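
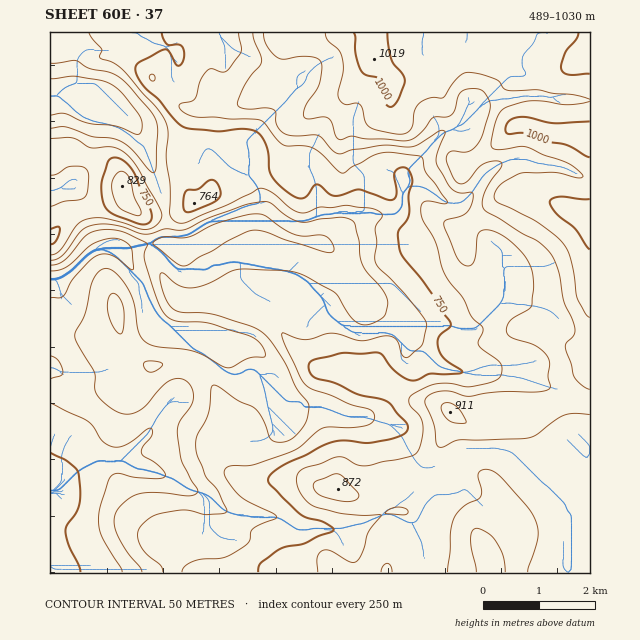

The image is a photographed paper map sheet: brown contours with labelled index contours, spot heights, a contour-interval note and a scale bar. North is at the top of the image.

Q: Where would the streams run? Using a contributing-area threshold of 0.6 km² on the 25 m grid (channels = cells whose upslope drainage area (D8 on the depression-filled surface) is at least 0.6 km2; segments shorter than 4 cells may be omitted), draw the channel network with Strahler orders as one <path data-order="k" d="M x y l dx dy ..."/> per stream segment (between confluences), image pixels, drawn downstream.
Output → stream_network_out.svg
<path data-order="1" d="M52 568l-2-2 0-2"/><path data-order="1" d="M422 547l0-4-13-26-4-4-4 0"/><path data-order="1" d="M216 534l-7-7 0-27-7-7"/><path data-order="1" d="M333 530l-8 0-1-2"/><path data-order="2" d="M324 528l-27 2-16-11-3 0-1-2-27 0-1-1-10 0-1-2-5 0-9-4-15-14-7-3"/><path data-order="2" d="M401 513l-16 0-19 10-3 0-1 1-6 0-1 2-5 0-1 1-4 0-2 1-19 0"/><path data-order="1" d="M56 493l-6 0 0-1"/><path data-order="2" d="M202 493l-14-4-17-11-7-2-8-4-10-1-1-2-7 0-9-4-3-3-5-1"/><path data-order="1" d="M453 485l-1 0-7-7-3-2-6 0"/><path data-order="2" d="M436 476l-5 3-7 7-9 14-14 13"/><path data-order="1" d="M519 466l12 12 5 1 2 2 2 0 5 4 1 0 20 19 1 8 2 1 0 6 1 1 0 23-1 1 0 28"/><path data-order="2" d="M121 461l-24 0-19 10-19 19-9 0 0 2"/><path data-order="1" d="M578 441l3 3 3 0 6 6"/><path data-order="1" d="M391 424l-10-1-1-2-3 0-6-2-4 0-1-2-17 0-2-1-4 0-4-3-3 0-4-3-3 0-5-3-39 0-1-1"/><path data-order="1" d="M284 421l1-1 0-8"/><path data-order="1" d="M287 416l0-3-2-1"/><path data-order="2" d="M285 412l-1-6"/><path data-order="2" d="M284 406l-3-4-1-7-2-2-1-10-1-1 0-4-2-2 0-4-8-14-10-10-3-1-4 0-2-2-25 0-11-5-17-2-1-1-6 0-1-2-8 0-1-1-8 0-10-4-12-23 0-2-1-2-4-15-14-29-7-2-3-3-9-4-4 0-1-2"/><path data-order="1" d="M170 402l-11 12-6 12-3 2-1 5-28 28"/><path data-order="1" d="M518 378l-3-2-8 0-2-1-32 0-2-1-5 0-2-2"/><path data-order="1" d="M60 372l-5-4-5 0 0-2"/><path data-order="2" d="M464 372l-4 0-1-1-7 0-2-2-4 0-1-1-6-2-25-25-2-8-3-5"/><path data-order="1" d="M511 365l-23 0-1 1-9 2-4 3-10 1"/><path data-order="1" d="M408 347l0-6 1-1 0-12"/><path data-order="2" d="M409 328l0-1-4-4"/><path data-order="3" d="M405 323l-3-3-8-4-3 0-1-2-6 0-1-1-5 0-9-10 0-14"/><path data-order="1" d="M419 323l-12 0"/><path data-order="1" d="M539 307l-3-1-8 0-2-1-25-2"/><path data-order="2" d="M501 303l-25 25-19 0-5-2-43 0-2-3"/><path data-order="1" d="M371 293l0-1-2-3"/><path data-order="1" d="M60 290l-3-8-2-3"/><path data-order="3" d="M369 289l-27-27"/><path data-order="3" d="M55 279l-5 0"/><path data-order="3" d="M342 262l-7-7 0-1-10 0-1-2-5 0-4-2-7-2-10-4-10-1-1-2"/><path data-order="1" d="M171 259l-14-12-7-3"/><path data-order="1" d="M497 250l3 2 0 3 2 6 0 5 2 2 0 29-3 6"/><path data-order="3" d="M104 248l-6 0-5 3-3 3-2 0-18 18-1 0-7 6-7 1"/><path data-order="3" d="M150 244l-12 1-6 3-28 0"/><path data-order="3" d="M287 241l-3 0-11-5"/><path data-order="3" d="M273 236l-6-2-1-1-4 0-2-2-59 0"/><path data-order="3" d="M201 231l-14 7-28 0-9 6"/><path data-order="2" d="M356 223l-7 4-14 14-48 0"/><path data-order="2" d="M404 193l-2 2 0 11-7 8-21 0-1 2-7 1-10 6"/><path data-order="2" d="M405 188l-1 5"/><path data-order="1" d="M64 186l-9 4-5 0"/><path data-order="1" d="M400 175l0 8 4 10"/><path data-order="1" d="M153 172l-3-11-3-4 0-3-5-11 0-3-6-12-3-2 0-2-12-12-2 0-7-6-5-3-7-1-2-2-24 0-4-3-8-1-2-1"/><path data-order="1" d="M309 168l5 8 1 9 1 1 0 48-1 2-42 0"/><path data-order="1" d="M564 168l-2-2-6 0-2-1-16-1-10-5-19 0-4 3-3 0-5 3-3 3-6 3-7 7-8 14-10 10-3 1-13 0-5-3-6-5-1 0-7-6-6-1-1-2-14 0-2 2"/><path data-order="2" d="M240 166l9 9 0 1 6 6 4 7 0 3 1 1 0 21-13 0-1 2-10 1-5 3-5 0-1 1-11 3-13 7"/><path data-order="1" d="M353 164l11 11 0 39-8 9"/><path data-order="1" d="M207 148l2 0 2 2 11 0 10 4 0 4 8 8"/><path data-order="2" d="M435 141l-6 6 0 1-24 24 0 16"/><path data-order="1" d="M439 131l0 5-4 4 0 1"/><path data-order="2" d="M473 113l-17 17-6 0-1 1-6 2-8 8"/><path data-order="1" d="M563 97l-16 0-1-1-25 0-2 1-7 0-1 2-21 1-7 5-9 8-1 0"/><path data-order="2" d="M60 95l-3 0-1 1-6 0"/><path data-order="1" d="M308 74l-10 9 0 3-10 11 0 2-45 45 0 1-3 3 0 18"/><path data-order="1" d="M522 69l-7 6-6 1-35 36-1 0 0 1"/><path data-order="1" d="M177 57l-10-10-3-2-4 0-1-1-4 0-12-7-11 0-1 1-3 0-7 5-3 0-9 7-23 0-8 7-1 2 0 33-10 0-1 1-6 2"/><path data-order="1" d="M424 45l0-12"/><path data-order="1" d="M222 41l-3-8"/>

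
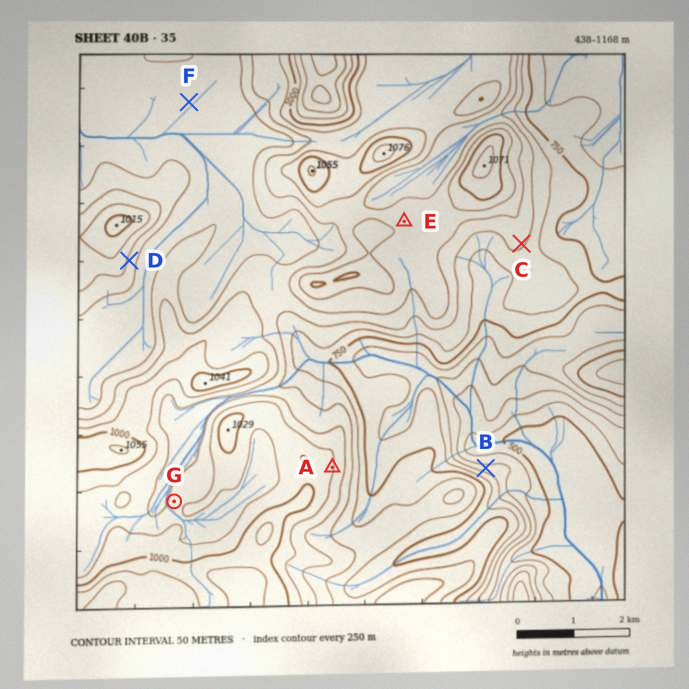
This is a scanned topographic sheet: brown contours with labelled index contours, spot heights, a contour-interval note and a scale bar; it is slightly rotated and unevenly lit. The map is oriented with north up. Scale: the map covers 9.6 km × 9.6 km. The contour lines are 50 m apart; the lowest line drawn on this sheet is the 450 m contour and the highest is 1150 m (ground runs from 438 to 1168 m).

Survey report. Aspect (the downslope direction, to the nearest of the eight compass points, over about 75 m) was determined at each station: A E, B N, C SE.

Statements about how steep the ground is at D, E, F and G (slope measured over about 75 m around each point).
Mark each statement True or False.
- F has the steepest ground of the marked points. False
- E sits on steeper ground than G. False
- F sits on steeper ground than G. False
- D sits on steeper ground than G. True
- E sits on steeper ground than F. True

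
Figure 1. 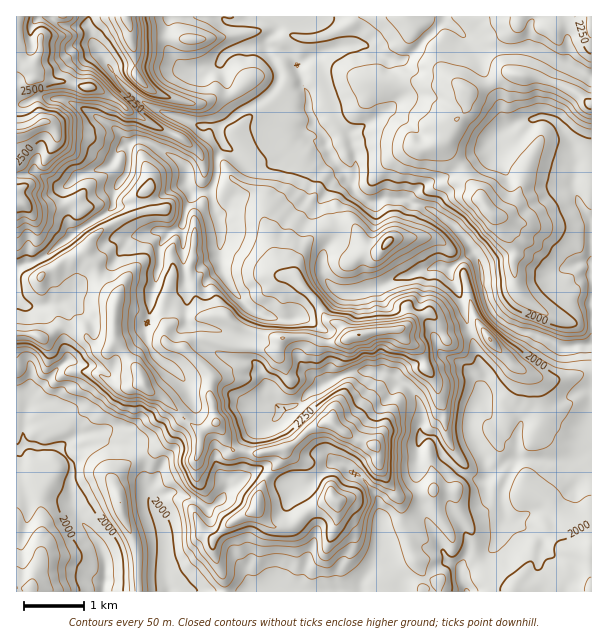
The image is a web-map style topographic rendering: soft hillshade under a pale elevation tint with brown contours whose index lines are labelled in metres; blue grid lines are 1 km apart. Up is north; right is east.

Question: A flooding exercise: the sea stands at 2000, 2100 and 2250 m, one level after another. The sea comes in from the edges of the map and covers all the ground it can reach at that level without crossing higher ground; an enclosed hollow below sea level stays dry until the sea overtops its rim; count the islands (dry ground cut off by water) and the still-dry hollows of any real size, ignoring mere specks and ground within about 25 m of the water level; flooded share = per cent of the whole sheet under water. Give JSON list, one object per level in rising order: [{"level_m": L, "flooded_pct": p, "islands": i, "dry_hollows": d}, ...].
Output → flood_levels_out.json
[{"level_m": 2000, "flooded_pct": 20, "islands": 0, "dry_hollows": 0}, {"level_m": 2100, "flooded_pct": 48, "islands": 1, "dry_hollows": 0}, {"level_m": 2250, "flooded_pct": 78, "islands": 0, "dry_hollows": 0}]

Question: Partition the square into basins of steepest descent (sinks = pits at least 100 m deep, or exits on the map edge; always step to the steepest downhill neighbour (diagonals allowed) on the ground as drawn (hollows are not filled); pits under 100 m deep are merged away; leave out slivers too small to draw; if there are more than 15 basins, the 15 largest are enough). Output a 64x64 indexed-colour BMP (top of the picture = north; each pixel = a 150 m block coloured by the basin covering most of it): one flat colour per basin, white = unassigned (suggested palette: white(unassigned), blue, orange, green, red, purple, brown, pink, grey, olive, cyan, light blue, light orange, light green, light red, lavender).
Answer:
<image width="64" height="64" href="data:image/bmp;base64,Qk12CAAAAAAAAHYAAAAoAAAAQAAAAEAAAAABAAQAAAAAAAAIAAATCwAAEwsAABAAAAAAAAAA////ALR3HwAOf/8ALKAsACgn1gC9Z5QAS1aMAMJ34wB/f38AIr28AM++FwDox64AeLv/AIrfmACWmP8A1bDFACIiIiIiIiIzMzMzMRERERERERERERERERERERERERERIiIiIiIiIjMzMzMxEREREREREREREREREREREREREREiIiIiIiIiMzMzMzERERERERERERERERERERERERERESIiIiIiIiIzMzMzERERERERERERERERERERERERERERIiIiIiIiIzMzMzMREREREREREREREREREREREREREREiIiIiIiIjMzMzMxERERERERERERERERERERERERERESIiIiIiIiMzMzMxERERERERERERERERERERERERERERIiIiIiIiMzMzMxEREREREREREREREREREREREREREREiIiIiIiIzMzMzERERERERERERERERERERERERERERESIiIiIiIjMzMzMRERERERERERERERERERERERERERERIiIiIiIjMzMzMzEREREREREREREREREREREREREREREiIiIiIiMzMzMzMRERERERERERERERERERERERERERESIiIiIiIzMzMzMRERERERERERERERERERERERERERERIiIiIiIiMzMzMxEREREREREREREREREREREREREREREiIiIiIiIjMzMzERERERERERERERERERERERERERERESIiIiIiIiIjMzMRERERERERERERERERERERERERERERIiIiIiIiIiIjMxEREREREREREREREREREREREREREREiIiIiIiIiIiMzERERERERERERERERERERERERERERESIiIiIiIiIiIjMRERERERERERERERERERERERERERERIiIiIiIiIiIiIREREREREREREREREREREREREREREREiIiIiIiIiIiIRERERERERERERERERERERERERERERESIiIiIiIiIiERERERERERERERERERERERERERERERERIiIiIiIiIiEREREREREREREREREREREREREREREREREiIiIiIiIiERERERERERERERERERERERERERERERERESIiIiIiIiIRERERERERERERERERERERERERERERERERIiIiIiIiIREREREREREREREREREREREREREREREREREiIiIiIiIRERERERERERERERERERERERERERERERERESIiIiIhERERERERERERERERERERERERERERERERERERIhIiIhERERERERERERERERERERERERERERERERERERERERERERERERERERERERERERERERERERERERERERERERERERERERERERERERERERERERERERERERERERERERERERERERERERERERERERERERERERERERERERERERERERERERERERERERERERERERERERERERERERERERERERERERERERERERERERERERERERERERERERERERERERERERERERERERERERERERERERERERERERERERERERERERERERERERERERERERERERERERERERERERERERERERERERERERERERERERERERERERERERERERERERERERERERERERERERERERERERERERERERERERERERERERERERERERERERERERERERERERERERERERERERERERERERERERERERERERERERERERERERERERERERERERERERERERERERERERERERERERERERERERERERERERERERERERERERERERERERERERERERERERERERERERERERERERERERERERERERERERERERERERERERERERERERERERERERERERERERERERERERERERERERERERERERERERERERERERERERERERERERERERERERERERERERERERERERERERERERERERERERERERERERERERERERERERERERERERERERERERERERERERERERERERERERERERERERERERERERERERERERERERERERERERERERERERERERERERERERERERERERERERERERERERERERERERERERERERERERERERERERERERERERERERERERERERERERERERERERERERERERERERERERERERERERERERERERERERERERERERERERERERERERERERERERERERERERERERERERERERERERERERERERERERERERERERERERERERERERERERERERERERERERERERERERERERERERERERERERERERERERERERERERERERERERERERERERERERERERERERERERERERERERERERERERERERERERERERERERERERERERERERERERERERERERERERERERERERERERERERERERERERERERERERERERERERERERERERERERERERERERERERERERERERERERERERERERERERERERERERERERERERERERERERERERERERERERERERERERERERERERERERERERERERERERERERERERERERERERERERERERERERERERERERERERERERERERERERERERERERERERERERERERERERERERERERERERERERERERERERERERERERERERERERERERERERERERERERERERERERERERERERERERERERERERERERERERERERERERERERERERERERERERERERER"/>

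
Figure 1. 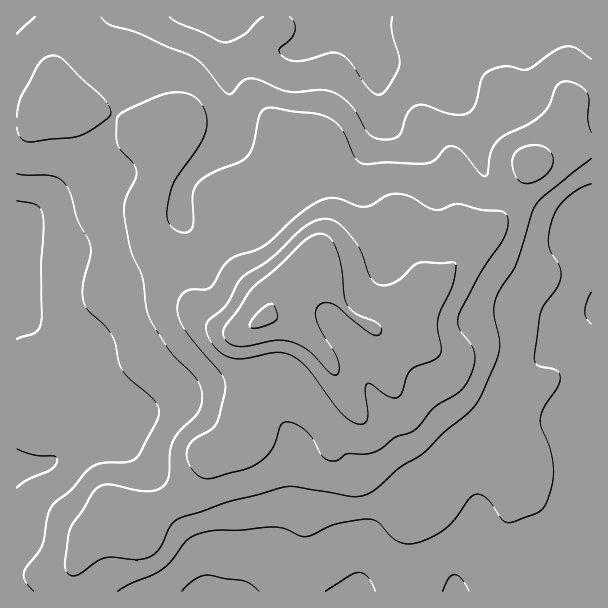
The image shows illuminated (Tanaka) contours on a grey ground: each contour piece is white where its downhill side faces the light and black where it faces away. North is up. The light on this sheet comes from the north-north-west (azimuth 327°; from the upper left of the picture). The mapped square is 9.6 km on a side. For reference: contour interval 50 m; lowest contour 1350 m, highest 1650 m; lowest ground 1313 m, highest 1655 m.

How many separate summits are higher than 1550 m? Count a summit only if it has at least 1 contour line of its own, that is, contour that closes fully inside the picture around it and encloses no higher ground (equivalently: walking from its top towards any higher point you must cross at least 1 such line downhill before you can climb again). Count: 1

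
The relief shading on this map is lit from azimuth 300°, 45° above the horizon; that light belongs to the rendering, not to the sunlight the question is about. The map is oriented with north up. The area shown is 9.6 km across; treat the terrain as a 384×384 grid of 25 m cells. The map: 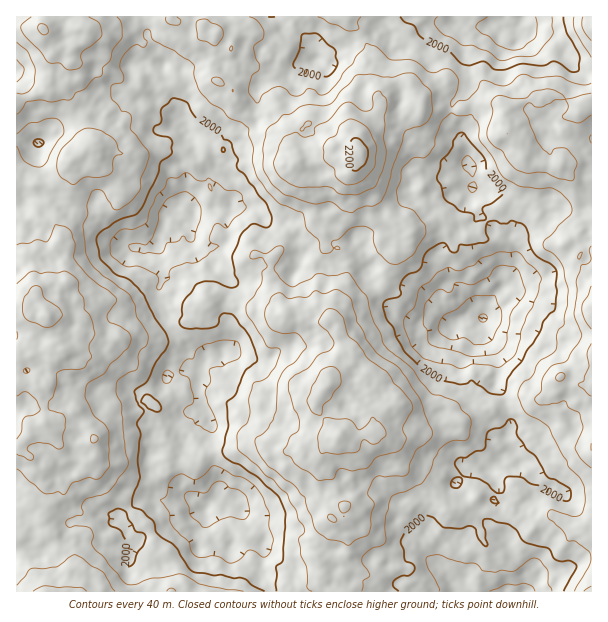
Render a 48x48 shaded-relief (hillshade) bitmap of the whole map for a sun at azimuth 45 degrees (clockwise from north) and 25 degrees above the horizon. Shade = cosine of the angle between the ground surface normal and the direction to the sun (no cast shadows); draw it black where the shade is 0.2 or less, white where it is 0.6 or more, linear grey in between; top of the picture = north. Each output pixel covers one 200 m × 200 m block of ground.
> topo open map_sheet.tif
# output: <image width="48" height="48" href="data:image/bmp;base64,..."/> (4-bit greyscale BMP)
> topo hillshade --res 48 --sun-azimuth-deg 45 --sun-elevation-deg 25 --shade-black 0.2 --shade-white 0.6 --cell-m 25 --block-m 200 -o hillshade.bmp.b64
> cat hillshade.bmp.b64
<image width="48" height="48" href="data:image/bmp;base64,Qk32BAAAAAAAAHYAAAAoAAAAMAAAADAAAAABAAQAAAAAAIAEAAATCwAAEwsAABAAAAAAAAAAAAAAABEREQAiIiIAMzMzAERERABVVVUAZmZmAHd3dwCIiIgAmZmZAKqqqgC7u7sAzMzMAN3d3QDu7u4A////AIm7u7ztqrz/7d23eGaJmZmJzJZmVVRVZoq6q878mrz+3cyWd1eYmqmbynVmVmVVZoqpm97ZmZzszLmXdEiImpmsplVWeGQ1Voh4vMupiK7ruomWRGh3iIq5dmZol1RFVYd6u6u5ed7LmImERWVWeKuYh2Z5hUZVVYebqbynjNzLmallVDRnisqIdVeIZXdniIeZial4vbzKmpdUMjZ4q7mIVYmIiIiLqHeIiYeKuqyoiHQyAleKu7mHebmamIm7hWZ4h2iZqapmdkIQBFaKqpd4mqmqiKqnRDV4hniaupdXYxAAJEWId3Z5mqq6irlkREaId3msyYd4UhACRFZ1Z3aamqmZmoVUMniHh4vNuImIZCI1ZWZVd2eZmYeJl1VUMph4mJzMuZmJhUV3d3Zol3mpmXeZhlZUVneKmc3MuJmadFeIh2ebqKuquYm4dlVFdoiaq9y8qJqpVGd4ZFirmamsyquohjNHZniarMu8mbqYVnZ3Q2ipiZnO27yalTVmVWeKu6q6m7qYd3Z2NXiZmaz/3Mu8lWdlVYiamImYm6moeHeGaIiamb7/7cu7hoZnh4iHd4mIqpmYiYiGeYmqm+///czMmHaKl4dniamJqYmZmXZmeImqvv//7d3cl3iZdnd5qqmaqqmHdlM0ZmeK3//+ze3KdWiHZWZ5mau8zLhmZkIjRVZ77u7szcu4ZWdnZFV5qsu83admdzI0Z2ec3e26y5mXRWd2MHebu7qs3Jd3h1Vnmpm93cqaqHh1Rnd0IYm7q7ve7Jh4qYd5y6vN3Jirl3dUZ2ZjNJq7vN//25iKuod726u824mph2VWdlVSNpq73//+y5iauFV6upqryXd4l1V4dUQxR4q6zv/ty5mqllaJqIiKp1Z5llaHUyISaJqpve3KmZqodmiaqXeKlVeJhmd2VDI1eKqJzcqGeJmHd3mqp1eJdXd5mIeIdlZ4mpiKy5dVeqmGiIqodmd2ZnebuZmYd2eJmYiaqZdWm6l2eIl1RFZVZnnMqauYiHiIiXiIiZZoqpdlZ3UhIkVEVozJm8uYh2d1aHeHeGV5qodUd1IAE1UzV6uprLqWREVDaImGZ1aZqpdWdjEBNnU0aLupuqpiEkVFiruFZ2iYq5dndUITWIVFesuYmakwI1d5u9tmd4qazJmYdmM1eYZmnduYiaYAJYuqu7hmeLy83LundlRWmod3vtuYmpQBR7ypq4ZmeczMu7t1VUVnmZmJ3suXmoQkesuIiHdlaaqqqqdDVFeImaqa3KqHmXVVi7l3d5dVeZqqqoZERHqJu8uayaqIuohmm6iIiJZneJqZmXZURquay8uZmbuKy5mJy5mru3Z3eJiamYdUerqau8uYmsqc2qqsyrzN3DRWaZm7qYZWmpmaq8p3mrvOy8y9y93NtxJGiZmpd1RWd5qpm6dniszMvNzO7duqYhFYmImYhkVmeaqZqoZmesuazdze26iHICSKmJu6llZ3m6mrqGVFi6mc3dzLqYdjAFeqiby7hVeJu6rLhlRGmqm8zMqqmHZCAQ=="/>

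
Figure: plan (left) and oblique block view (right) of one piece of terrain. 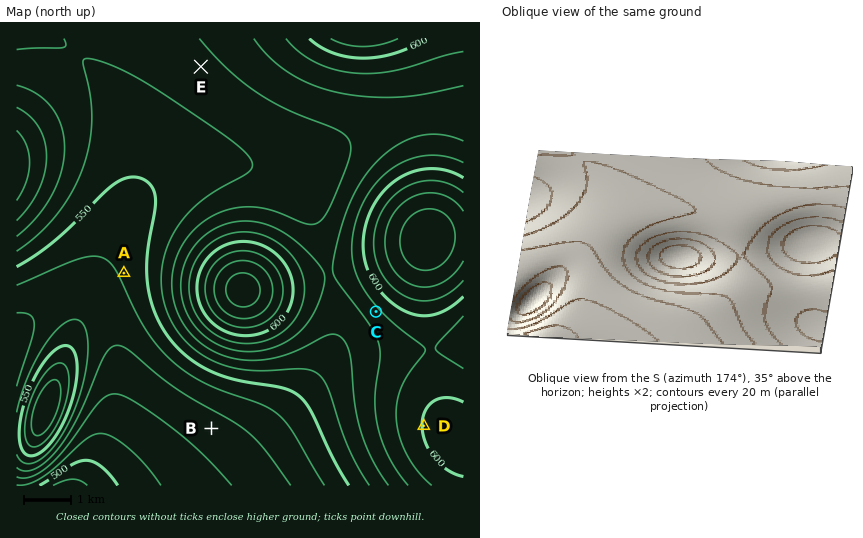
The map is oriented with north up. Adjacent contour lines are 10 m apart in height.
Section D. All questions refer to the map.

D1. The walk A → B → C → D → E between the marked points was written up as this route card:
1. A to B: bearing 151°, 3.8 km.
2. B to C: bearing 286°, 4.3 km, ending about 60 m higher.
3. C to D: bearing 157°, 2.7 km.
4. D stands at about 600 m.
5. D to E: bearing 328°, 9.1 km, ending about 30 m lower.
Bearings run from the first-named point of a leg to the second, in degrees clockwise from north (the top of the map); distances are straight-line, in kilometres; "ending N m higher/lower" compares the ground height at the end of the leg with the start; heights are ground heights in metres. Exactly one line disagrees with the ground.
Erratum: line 2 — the bearing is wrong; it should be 055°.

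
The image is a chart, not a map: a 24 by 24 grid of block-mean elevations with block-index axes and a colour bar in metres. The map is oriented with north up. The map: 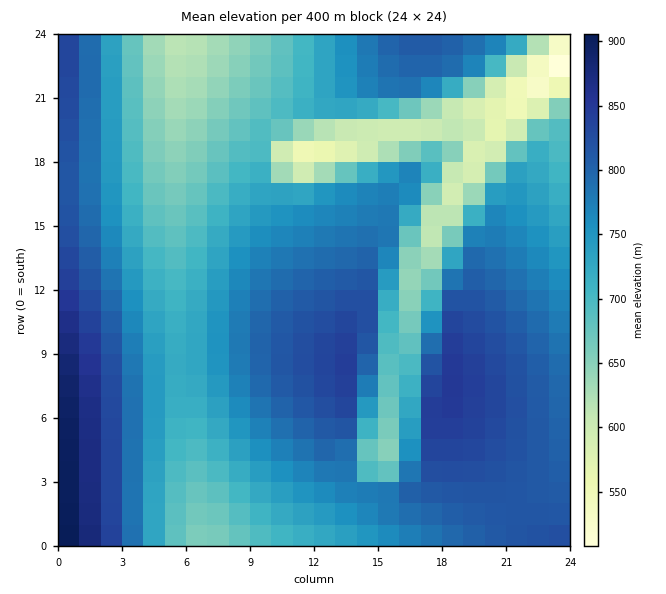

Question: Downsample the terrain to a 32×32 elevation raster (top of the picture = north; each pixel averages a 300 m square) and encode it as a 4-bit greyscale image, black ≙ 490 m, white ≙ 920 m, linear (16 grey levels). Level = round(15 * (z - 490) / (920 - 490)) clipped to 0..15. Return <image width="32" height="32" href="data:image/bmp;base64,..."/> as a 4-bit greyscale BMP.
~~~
<image width="32" height="32" href="data:image/bmp;base64,Qk12AgAAAAAAAHYAAAAoAAAAIAAAACAAAAABAAQAAAAAAAACAAATCwAAEwsAABAAAAAAAAAAAAAAABEREQAiIiIAMzMzAERERABVVVUAZmZmAHd3dwCIiIgAmZmZAKqqqgC7u7sAzMzMAN3d3QDu7u4A////AP7cuYdmZ3eIiJmaqru7vMz+3LmHZmd4iJmZqqu7u7u77typh2Z3iImZqqu7u7u7u+7cqYd3eImZqqqru7u7u7vu3LmHd3iZmqqnebzMzLu77ty5h3eImaqrlli8zMy7u+7cuYd4iZqru6ZnvMzMy7vu3LmIiJmqu7y3Z7zMzMu77ty5iIiaq7vMyGet3MzLu+3cuYiImqu8zMl3rdzMy7vt3KmIiZq7vMzKd5zczMu77cupiImau7zMynaM3MzLuu3LqYiJqru8zMt2i8zMu7rdy6mIiaq7vMzLhnrMy7uq3MupiImau7vMzIZpzMu7qty6mIiJmqu7u8yWaLu7uqrMupiHiJqqu7u7lleru6qpzLqYd4iZqqu7u6ZWm7qqqcu6mHd4maqqqrunVXqqqpnLqYd3eImZqqqqqFRYqqmZy6mHdneJmZmqqqlkRpqZmLuph2Z3iJmZmqqqhUWJmYi7qYdmZ3iId4maqpZEWJmIu6l2Zmd4hjNFaJmoQ0aYh8updmVmd3UiIzRWeGQ0eIfLqXZVZmd2QzMzNEVVM0eHy6l2VVZnd3dmVVREREM0Z8uodlVVZnd4iZmHZUQzIkbLqHZVVWZneImaqqmGQyIjy6h2VVVWZ3iJmqu7qoUyEcuodlRVVmZ4iaq7u7qpYxDLqHVURVVmeImqu7u7qpdB"/>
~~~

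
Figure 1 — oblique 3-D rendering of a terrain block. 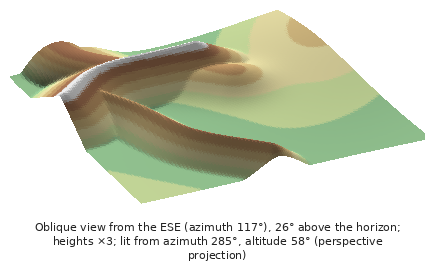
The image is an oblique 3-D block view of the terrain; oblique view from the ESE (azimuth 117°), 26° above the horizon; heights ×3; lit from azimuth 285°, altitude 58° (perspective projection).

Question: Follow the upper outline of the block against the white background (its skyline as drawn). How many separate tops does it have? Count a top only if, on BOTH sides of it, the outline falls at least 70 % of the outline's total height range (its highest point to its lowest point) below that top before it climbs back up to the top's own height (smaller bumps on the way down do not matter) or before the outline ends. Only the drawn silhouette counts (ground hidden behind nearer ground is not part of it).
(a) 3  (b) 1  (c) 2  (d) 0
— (d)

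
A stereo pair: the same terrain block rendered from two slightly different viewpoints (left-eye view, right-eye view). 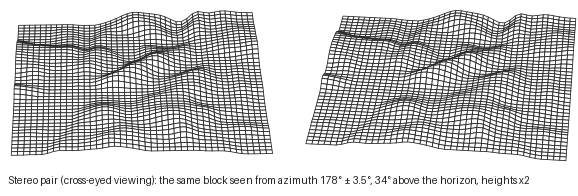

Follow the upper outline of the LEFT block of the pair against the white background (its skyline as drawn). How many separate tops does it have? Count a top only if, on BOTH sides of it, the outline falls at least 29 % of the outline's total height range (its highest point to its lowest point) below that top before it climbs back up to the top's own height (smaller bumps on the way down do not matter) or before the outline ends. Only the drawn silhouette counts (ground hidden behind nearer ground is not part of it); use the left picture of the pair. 2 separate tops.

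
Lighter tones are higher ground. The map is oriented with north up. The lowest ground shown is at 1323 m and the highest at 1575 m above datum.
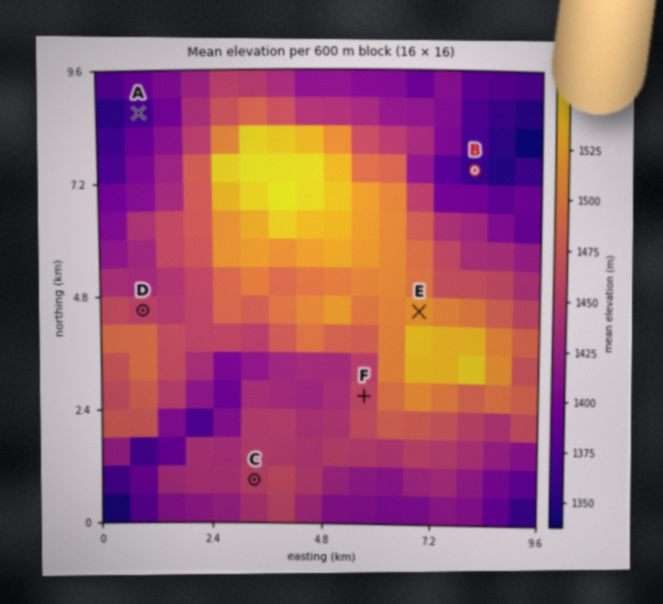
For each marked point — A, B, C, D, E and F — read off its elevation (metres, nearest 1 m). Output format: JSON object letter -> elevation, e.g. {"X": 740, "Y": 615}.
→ {"A": 1364, "B": 1355, "C": 1456, "D": 1452, "E": 1515, "F": 1459}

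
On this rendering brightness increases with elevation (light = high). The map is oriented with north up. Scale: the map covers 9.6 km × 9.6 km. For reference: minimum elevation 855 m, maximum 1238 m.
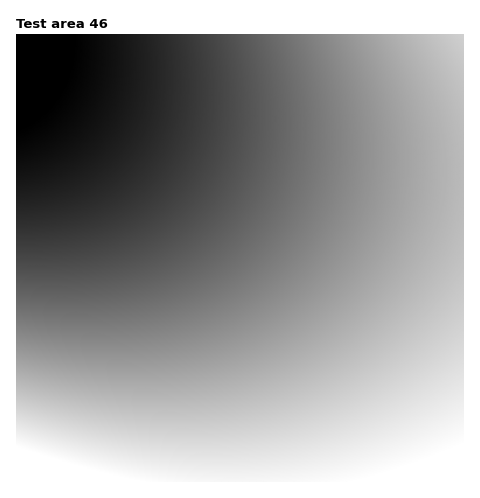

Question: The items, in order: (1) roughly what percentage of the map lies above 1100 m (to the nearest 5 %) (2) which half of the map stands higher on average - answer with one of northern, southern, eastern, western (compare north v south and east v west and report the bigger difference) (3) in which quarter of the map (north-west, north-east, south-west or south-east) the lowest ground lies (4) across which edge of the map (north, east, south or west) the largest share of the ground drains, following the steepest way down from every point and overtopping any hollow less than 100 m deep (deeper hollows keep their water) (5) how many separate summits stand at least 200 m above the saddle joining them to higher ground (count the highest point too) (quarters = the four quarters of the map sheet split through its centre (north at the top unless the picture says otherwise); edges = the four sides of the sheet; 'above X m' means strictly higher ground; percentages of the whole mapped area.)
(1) Ground above 1100 m makes up about 30 % of the sheet.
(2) Taken as a whole, the southern half is higher than the northern.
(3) The lowest point lies in the north-west quarter of the map.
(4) The largest share of the runoff leaves by the western edge.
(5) There is 1 summit with 200 m or more of prominence.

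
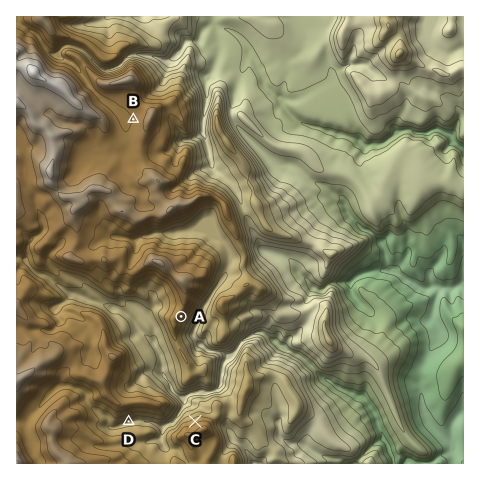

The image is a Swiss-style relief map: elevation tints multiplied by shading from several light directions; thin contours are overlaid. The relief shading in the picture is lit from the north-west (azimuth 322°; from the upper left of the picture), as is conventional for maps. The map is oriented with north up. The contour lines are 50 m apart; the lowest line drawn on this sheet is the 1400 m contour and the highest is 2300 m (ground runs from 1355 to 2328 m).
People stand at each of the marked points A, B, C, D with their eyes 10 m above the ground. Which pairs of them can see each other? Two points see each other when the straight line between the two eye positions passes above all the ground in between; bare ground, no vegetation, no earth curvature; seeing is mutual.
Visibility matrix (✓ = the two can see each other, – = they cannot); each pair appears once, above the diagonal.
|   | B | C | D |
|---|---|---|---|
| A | – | ✓ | – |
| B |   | – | – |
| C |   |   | ✓ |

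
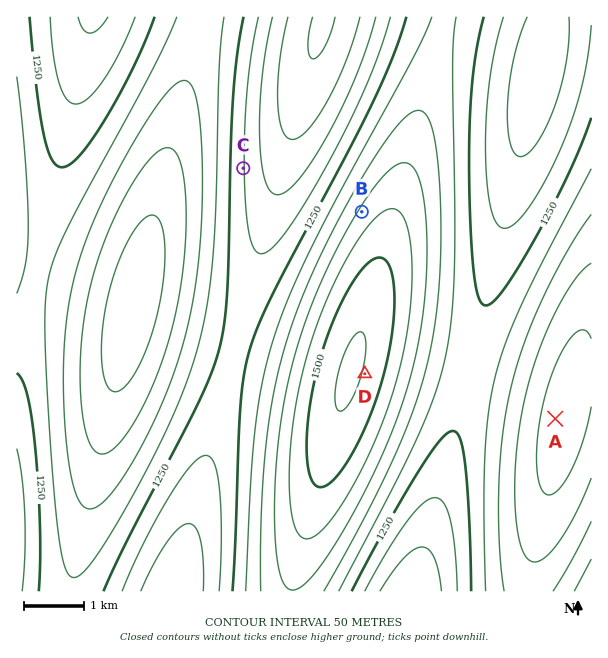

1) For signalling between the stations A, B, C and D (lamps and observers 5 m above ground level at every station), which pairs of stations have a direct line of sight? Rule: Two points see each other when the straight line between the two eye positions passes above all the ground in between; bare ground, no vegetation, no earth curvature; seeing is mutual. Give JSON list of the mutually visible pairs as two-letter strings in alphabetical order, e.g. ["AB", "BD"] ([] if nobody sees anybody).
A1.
["AD", "BC"]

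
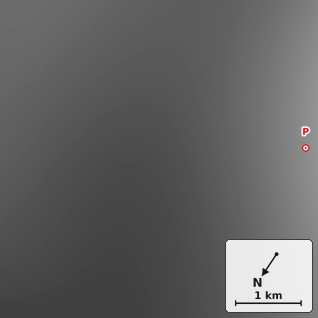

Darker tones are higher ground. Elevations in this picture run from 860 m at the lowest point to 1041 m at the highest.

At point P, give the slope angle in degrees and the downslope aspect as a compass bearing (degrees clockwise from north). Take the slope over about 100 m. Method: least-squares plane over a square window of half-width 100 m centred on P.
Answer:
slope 5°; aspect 232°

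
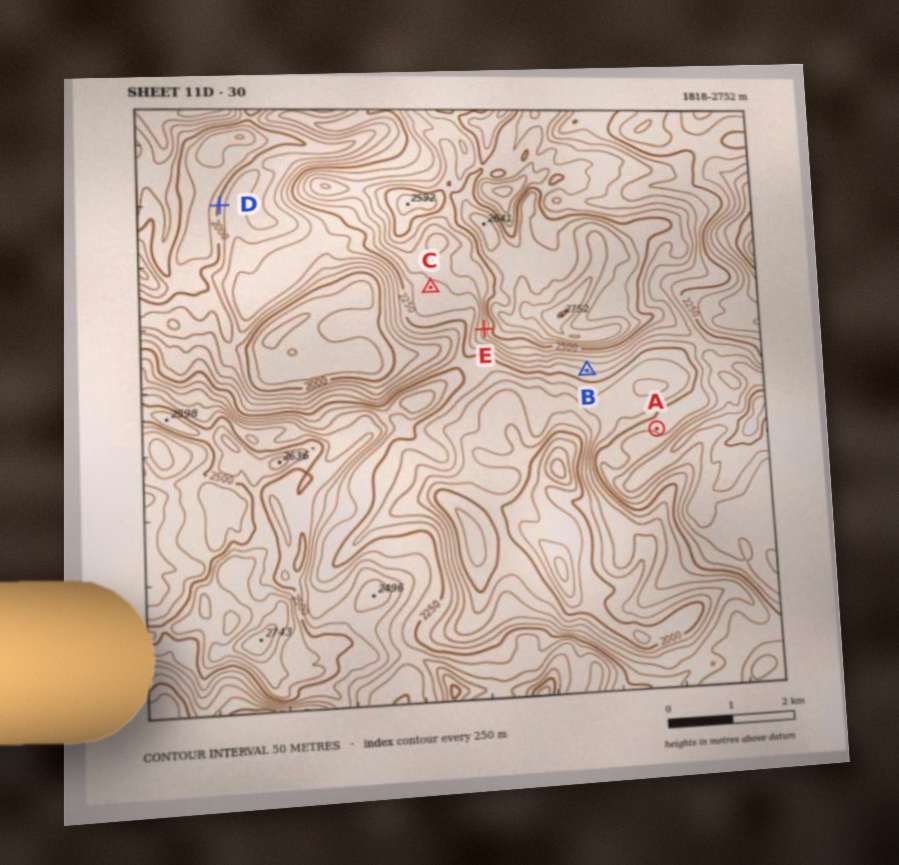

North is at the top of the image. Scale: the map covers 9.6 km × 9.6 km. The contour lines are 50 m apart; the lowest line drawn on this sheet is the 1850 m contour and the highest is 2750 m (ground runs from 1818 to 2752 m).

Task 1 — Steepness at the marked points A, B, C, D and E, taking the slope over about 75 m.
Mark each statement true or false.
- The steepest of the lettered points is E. true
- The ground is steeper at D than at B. true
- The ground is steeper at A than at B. false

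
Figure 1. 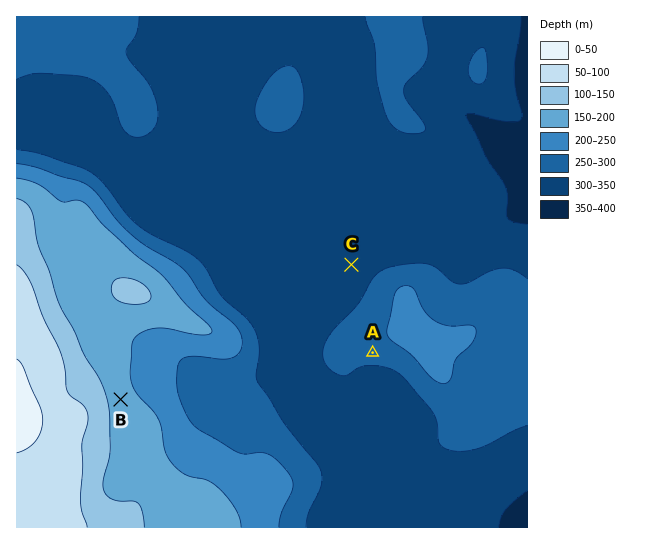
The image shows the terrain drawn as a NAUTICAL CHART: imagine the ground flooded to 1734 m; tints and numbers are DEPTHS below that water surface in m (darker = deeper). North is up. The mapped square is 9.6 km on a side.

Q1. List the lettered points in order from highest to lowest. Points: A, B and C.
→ B A C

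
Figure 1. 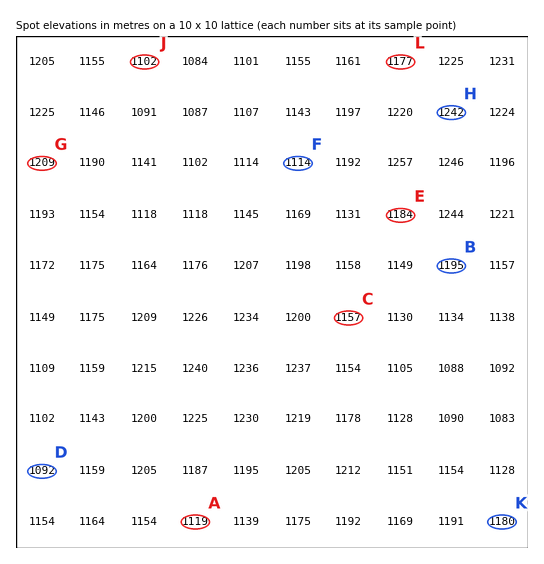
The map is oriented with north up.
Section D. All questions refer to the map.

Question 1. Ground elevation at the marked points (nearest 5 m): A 1120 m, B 1195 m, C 1155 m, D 1090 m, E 1185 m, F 1115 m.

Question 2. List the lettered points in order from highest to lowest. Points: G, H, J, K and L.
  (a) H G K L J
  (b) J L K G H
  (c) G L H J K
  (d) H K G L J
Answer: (a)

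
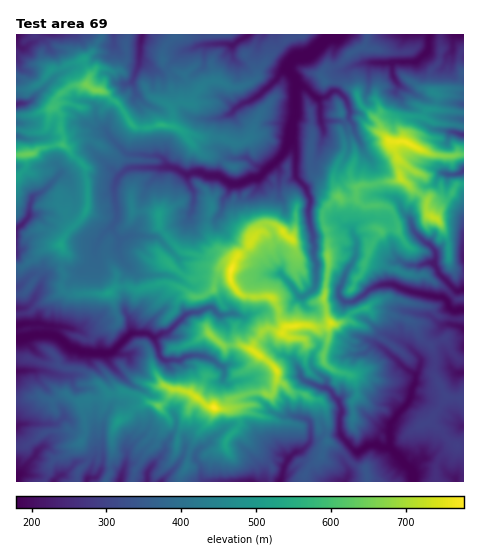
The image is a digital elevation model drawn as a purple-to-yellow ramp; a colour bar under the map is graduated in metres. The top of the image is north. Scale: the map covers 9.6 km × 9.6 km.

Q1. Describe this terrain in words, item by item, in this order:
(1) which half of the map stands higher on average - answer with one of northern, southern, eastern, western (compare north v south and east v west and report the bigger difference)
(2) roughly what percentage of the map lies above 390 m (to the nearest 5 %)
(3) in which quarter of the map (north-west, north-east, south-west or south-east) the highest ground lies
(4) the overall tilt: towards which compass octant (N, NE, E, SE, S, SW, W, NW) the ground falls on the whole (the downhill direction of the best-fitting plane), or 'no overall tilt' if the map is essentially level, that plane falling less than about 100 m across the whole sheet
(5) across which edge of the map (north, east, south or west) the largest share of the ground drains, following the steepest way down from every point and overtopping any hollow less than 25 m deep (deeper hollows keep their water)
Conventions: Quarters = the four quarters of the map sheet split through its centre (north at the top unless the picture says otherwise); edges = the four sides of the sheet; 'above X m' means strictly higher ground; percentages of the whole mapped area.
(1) On average the northern half of the map is the higher ground.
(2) Ground above 390 m makes up about 50 % of the sheet.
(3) The highest point lies in the south-west quarter of the map.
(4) There is no overall tilt: the best-fitting plane is nearly level.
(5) Most of the ground drains across the northern edge.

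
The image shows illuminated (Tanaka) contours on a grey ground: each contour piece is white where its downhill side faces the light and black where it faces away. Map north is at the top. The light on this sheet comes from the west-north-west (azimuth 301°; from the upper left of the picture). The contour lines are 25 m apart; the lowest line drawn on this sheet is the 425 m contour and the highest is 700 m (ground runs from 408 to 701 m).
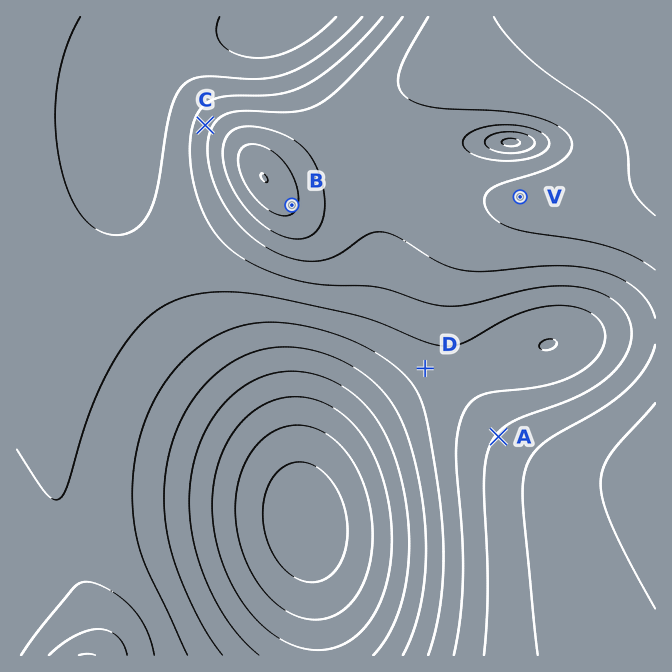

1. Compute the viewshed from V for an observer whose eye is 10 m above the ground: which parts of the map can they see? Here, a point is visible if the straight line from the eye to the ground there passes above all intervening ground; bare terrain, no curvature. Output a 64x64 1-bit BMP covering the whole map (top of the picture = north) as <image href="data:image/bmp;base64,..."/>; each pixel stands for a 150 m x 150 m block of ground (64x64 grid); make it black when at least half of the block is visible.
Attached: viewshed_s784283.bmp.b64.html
<image width="64" height="64" href="data:image/bmp;base64,Qk0+AgAAAAAAAD4AAAAoAAAAQAAAAEAAAAABAAEAAAAAAAACAAATCwAAEwsAAAIAAAAAAAAA////AAAAAAA//////////z//////////f/////////9////wf////////8AB////////AAB///////4AAD///////AAAH//////4AAAP//////gAAA//////8AAAB//////wAAAH/////+AAAAf/////4AAAB//////AAAAH/////8AAAAf/////wAAAB/////+AAAAP/////4AAAA//////gAAAH/////+AAAAf/////4AAAD//////gAAAP/////+AAAA//////4AAAB//////gAAAD//////AAAAA/////8AAAAAAf///wAAAAAAf///AAAAAAA///4AAAAAAA//+AAAAAAADA8AAAAAAAAEAAAAAAAAAAQAAAAAAAAAAAAAAAAAAAAAAAAAAAAAAAQAAAABgAAABAAAAAfAAAAEAAAAD+AAAAwAAAAf8AAAHAAAAB/4PgB8AAAAP///8/wAAAB//////AAAAH/////8AAAA//////wAAAD//////AAAAf/////8AAAB///8P/wAAAP///AP/AAAA///8A/8AAAD///wH/wAAAH///x//AAAAAH////8AAAAAH////wAAAAAH////AAAAAAP///8AAAAAAf///wAAAAAAf///AAAAAAA///8AAAAAAB///wAAAAAAB///AAAAAAAD//8AAAAAAAH//w=="/>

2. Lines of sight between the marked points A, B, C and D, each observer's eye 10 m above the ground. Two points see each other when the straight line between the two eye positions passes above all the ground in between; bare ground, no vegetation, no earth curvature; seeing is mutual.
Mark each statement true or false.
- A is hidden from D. false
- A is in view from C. false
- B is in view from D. true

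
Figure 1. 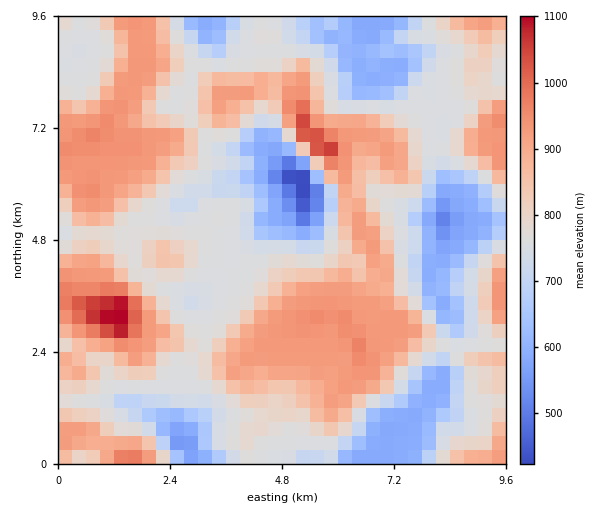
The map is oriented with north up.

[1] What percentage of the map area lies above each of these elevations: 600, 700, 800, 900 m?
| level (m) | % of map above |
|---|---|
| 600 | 90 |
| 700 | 82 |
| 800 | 42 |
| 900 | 26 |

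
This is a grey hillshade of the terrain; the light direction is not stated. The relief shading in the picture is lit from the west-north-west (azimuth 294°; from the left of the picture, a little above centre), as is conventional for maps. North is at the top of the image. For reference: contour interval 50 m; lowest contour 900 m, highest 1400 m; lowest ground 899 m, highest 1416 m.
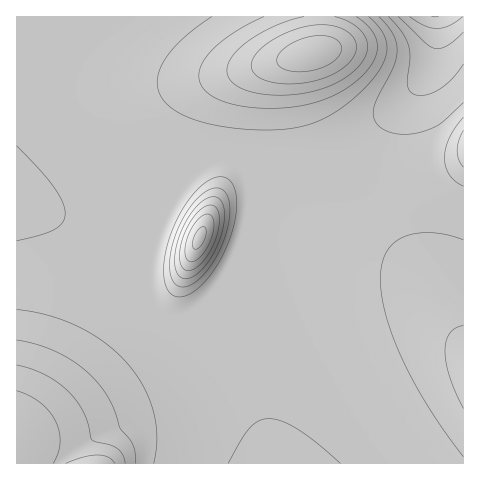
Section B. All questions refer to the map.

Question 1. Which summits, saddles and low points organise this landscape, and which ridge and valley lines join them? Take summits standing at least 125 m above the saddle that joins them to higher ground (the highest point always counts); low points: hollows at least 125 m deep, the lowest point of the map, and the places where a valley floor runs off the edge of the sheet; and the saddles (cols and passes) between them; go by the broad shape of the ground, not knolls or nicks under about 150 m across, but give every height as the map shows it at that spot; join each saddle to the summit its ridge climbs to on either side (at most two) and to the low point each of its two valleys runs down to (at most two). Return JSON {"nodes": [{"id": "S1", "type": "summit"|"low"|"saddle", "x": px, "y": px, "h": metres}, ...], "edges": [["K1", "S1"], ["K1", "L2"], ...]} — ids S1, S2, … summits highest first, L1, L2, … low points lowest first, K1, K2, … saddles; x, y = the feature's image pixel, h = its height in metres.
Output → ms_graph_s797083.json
{"nodes": [
{"id": "S1", "type": "summit", "x": 200, "y": 238, "h": 1416},
{"id": "S2", "type": "summit", "x": 313, "y": 53, "h": 1386},
{"id": "S3", "type": "summit", "x": 17, "y": 439, "h": 1347},
{"id": "L1", "type": "low", "x": 434, "y": 17, "h": 899},
{"id": "K1", "type": "saddle", "x": 234, "y": 164, "h": 1125},
{"id": "K2", "type": "saddle", "x": 162, "y": 311, "h": 1110}],
"edges": [["K1", "S1"], ["K1", "S2"], ["K1", "L1"], ["K2", "S1"], ["K2", "S3"], ["K2", "L1"]]}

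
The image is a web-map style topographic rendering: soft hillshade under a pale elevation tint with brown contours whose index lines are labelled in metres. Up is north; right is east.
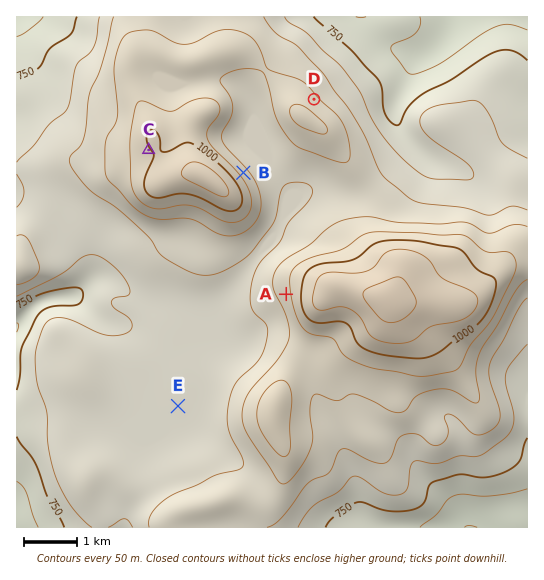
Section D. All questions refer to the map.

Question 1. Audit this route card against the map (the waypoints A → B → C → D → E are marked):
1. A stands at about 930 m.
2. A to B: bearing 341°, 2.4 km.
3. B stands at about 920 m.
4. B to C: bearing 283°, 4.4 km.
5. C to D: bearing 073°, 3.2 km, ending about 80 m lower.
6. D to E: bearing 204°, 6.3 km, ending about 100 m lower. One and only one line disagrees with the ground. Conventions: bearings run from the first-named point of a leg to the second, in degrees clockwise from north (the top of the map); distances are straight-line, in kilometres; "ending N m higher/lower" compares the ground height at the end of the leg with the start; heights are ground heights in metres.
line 4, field distance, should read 1.8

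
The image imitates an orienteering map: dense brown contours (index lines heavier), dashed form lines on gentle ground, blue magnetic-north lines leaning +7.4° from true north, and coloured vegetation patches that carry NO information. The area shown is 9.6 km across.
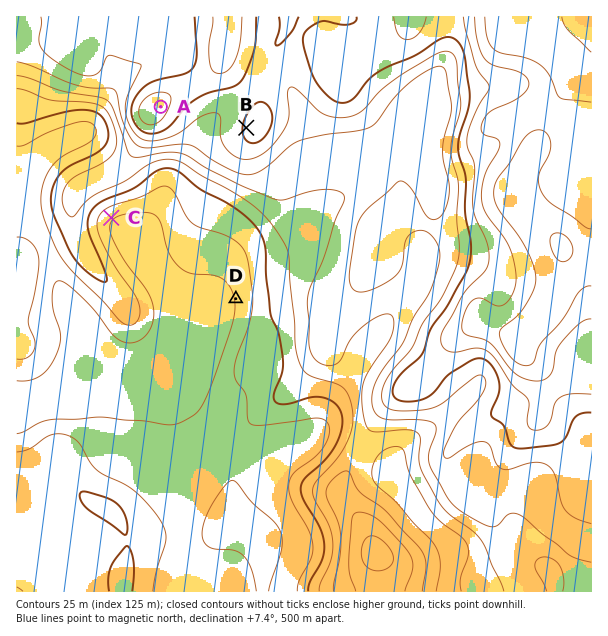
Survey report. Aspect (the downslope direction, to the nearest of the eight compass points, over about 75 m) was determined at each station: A E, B W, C SE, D W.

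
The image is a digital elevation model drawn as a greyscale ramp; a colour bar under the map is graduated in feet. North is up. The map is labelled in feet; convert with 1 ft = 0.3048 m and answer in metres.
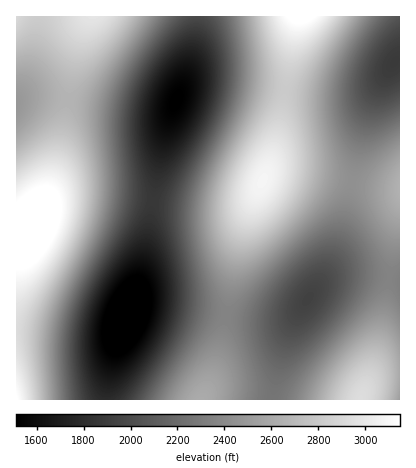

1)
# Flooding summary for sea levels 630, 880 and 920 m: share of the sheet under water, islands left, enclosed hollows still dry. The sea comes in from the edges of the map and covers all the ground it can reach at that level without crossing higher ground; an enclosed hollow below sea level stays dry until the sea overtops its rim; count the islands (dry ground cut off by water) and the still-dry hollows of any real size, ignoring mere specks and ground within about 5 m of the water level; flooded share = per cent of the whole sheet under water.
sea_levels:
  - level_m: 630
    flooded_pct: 24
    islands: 0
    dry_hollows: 1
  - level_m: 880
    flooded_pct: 89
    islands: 1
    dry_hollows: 0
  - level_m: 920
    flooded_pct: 95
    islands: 1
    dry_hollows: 0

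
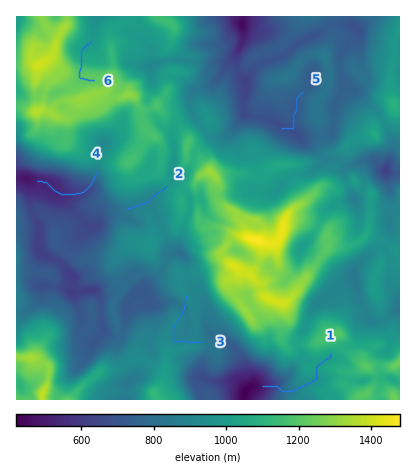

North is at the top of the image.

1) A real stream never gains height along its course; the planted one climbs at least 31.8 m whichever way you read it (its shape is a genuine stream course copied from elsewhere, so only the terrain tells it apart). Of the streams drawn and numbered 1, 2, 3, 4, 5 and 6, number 3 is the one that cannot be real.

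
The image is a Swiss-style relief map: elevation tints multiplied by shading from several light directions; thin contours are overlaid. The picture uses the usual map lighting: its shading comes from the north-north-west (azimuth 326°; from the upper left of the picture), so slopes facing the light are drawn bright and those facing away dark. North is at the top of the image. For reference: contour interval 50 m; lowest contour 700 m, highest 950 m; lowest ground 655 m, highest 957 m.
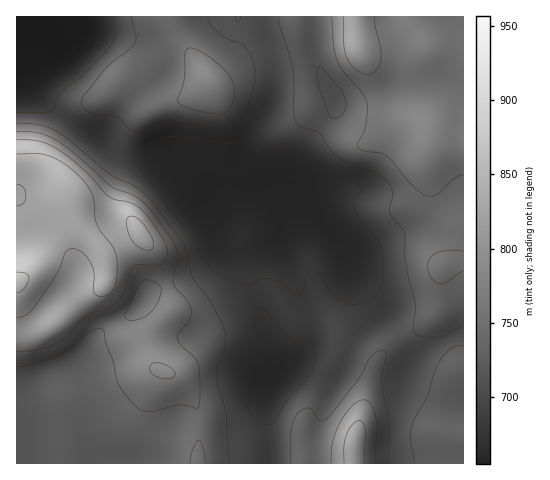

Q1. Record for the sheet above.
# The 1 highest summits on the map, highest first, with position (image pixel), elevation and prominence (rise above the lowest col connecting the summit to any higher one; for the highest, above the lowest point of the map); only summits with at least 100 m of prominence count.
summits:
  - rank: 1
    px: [360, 47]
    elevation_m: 888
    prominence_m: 174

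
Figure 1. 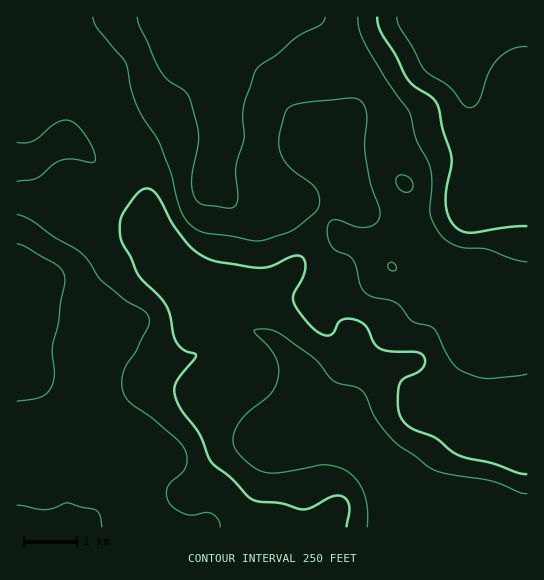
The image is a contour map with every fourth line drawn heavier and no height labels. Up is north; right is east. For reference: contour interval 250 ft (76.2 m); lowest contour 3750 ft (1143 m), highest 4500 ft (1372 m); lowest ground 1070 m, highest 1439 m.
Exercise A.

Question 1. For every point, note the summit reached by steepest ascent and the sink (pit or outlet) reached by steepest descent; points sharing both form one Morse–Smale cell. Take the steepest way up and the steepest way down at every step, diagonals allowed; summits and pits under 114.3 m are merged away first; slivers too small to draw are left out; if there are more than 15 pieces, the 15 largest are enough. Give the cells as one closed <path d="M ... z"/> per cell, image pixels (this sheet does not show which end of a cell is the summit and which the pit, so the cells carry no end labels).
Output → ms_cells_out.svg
<path d="M309 16l-292 0-1 185 51 4 60 16 24 3 12 19 6 19 13 13 17 12 12 5 32 33 27 11 25 22 12 20 1 27 9 7 22 1 30 30 27 48 1 12 6-17 6-11 38-46 14-13 9-4 13 0 27 5 18 1 0-127-17-2-17-12-17-8-23 2-20 16-12 0-30-21 3-8 13-20 0-41-1-10-12-16-10-21-1-48-8-13-10-10-25-16-1-9-11-21-11-13z"/><path d="M30 201l-14 1 1 326 511-1-1-108-44-7-13 0-9 4-14 13-38 46-6 11-6 17-1-12-27-48-30-30-22-1-9-7-1-27-12-20-25-22-27-11-32-33-12-5-17-12-13-13-6-19-12-19-24-3-60-16-26-1z"/><path d="M501 16l-192 1 9 3 11 13 11 21 1 9 25 16 10 10 8 13 1 48 10 21 12 16 1 10 0 41-13 20-3 8 30 21 12 0 20-16 23-2 17 8 17 12 17 1 0-133-18 3-25-22-9-16-5-16-4-27 0-8 16-25 25-21-7-6z"/><path d="M527 16l-25 0-1 3 7 6-25 21-16 25 4 35 5 16 9 16 25 22 18-5z"/>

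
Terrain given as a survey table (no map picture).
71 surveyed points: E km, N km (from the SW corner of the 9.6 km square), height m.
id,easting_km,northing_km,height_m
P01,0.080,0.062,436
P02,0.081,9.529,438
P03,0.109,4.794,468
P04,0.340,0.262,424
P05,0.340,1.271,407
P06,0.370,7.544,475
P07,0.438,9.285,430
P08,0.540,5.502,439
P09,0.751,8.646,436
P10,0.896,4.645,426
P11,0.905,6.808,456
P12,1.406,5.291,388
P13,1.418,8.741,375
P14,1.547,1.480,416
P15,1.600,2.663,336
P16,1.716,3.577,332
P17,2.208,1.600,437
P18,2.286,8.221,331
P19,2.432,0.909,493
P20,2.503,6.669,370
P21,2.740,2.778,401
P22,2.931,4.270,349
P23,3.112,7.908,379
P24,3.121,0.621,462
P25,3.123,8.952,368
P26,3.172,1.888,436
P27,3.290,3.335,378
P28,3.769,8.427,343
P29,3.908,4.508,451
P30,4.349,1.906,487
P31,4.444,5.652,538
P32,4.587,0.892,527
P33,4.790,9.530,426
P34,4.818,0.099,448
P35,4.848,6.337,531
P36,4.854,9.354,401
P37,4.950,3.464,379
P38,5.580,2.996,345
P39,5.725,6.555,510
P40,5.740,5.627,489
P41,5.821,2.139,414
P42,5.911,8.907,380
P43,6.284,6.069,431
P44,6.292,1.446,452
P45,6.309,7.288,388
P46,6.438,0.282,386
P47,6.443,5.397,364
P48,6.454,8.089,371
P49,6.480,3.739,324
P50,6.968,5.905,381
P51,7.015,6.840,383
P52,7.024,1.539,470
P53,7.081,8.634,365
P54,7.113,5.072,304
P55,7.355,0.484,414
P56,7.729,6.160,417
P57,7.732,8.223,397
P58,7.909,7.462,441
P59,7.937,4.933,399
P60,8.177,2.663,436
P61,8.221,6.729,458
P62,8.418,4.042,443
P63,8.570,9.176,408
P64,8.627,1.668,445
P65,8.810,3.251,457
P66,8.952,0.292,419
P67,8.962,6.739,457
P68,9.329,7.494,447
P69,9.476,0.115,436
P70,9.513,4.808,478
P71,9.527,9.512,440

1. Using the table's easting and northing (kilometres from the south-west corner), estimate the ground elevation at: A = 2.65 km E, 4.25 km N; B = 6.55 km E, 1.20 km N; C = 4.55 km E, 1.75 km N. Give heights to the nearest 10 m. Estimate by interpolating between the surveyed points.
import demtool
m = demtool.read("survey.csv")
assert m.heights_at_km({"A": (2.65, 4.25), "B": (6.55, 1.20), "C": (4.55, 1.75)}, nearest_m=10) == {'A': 330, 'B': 460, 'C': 510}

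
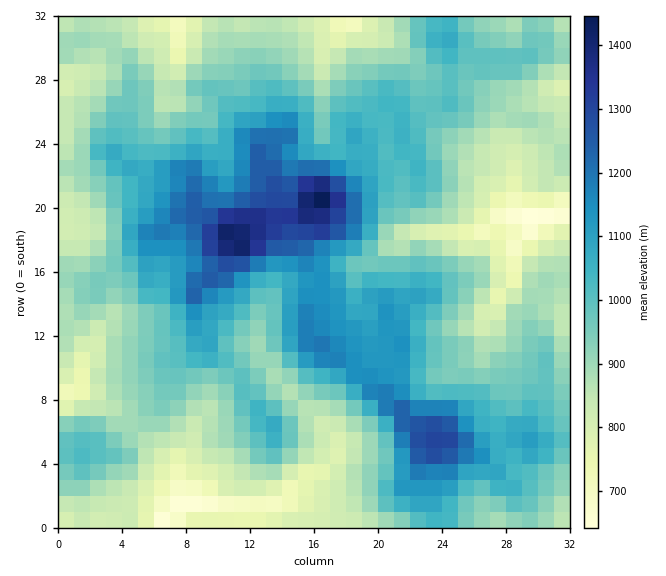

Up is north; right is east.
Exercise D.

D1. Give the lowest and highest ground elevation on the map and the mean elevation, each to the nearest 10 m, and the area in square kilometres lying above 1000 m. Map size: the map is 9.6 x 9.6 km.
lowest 630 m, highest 1460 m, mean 970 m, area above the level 34.5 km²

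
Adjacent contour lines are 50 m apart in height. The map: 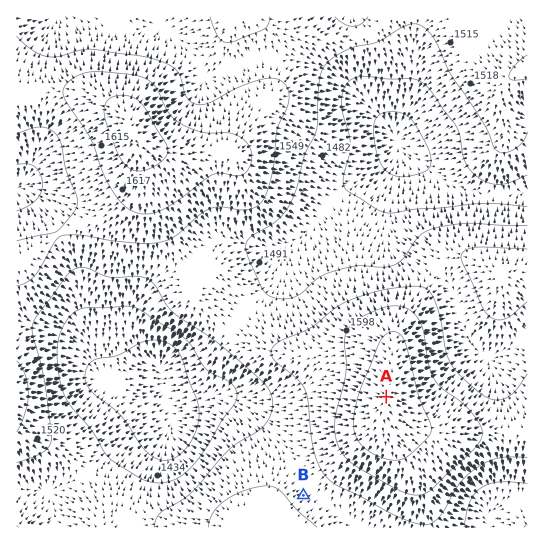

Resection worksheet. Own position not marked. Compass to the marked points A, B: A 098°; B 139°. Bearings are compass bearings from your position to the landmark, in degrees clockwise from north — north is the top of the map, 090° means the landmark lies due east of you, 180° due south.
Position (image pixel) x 194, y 370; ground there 1420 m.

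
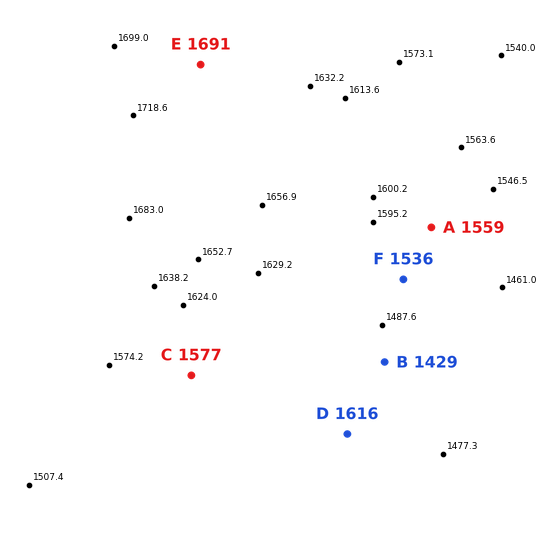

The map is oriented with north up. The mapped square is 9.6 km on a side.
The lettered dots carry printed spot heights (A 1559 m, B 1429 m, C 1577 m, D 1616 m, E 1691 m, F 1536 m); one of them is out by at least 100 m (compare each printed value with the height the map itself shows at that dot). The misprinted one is D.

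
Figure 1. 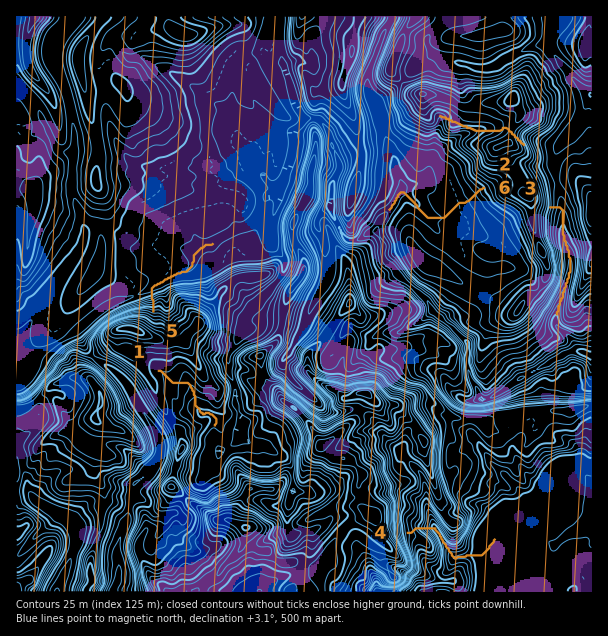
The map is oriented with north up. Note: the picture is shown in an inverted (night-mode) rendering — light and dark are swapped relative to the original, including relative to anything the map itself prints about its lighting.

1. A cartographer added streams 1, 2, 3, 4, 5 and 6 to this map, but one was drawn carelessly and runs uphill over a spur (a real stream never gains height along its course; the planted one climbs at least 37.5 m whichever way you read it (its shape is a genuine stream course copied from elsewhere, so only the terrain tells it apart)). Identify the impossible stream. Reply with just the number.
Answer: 2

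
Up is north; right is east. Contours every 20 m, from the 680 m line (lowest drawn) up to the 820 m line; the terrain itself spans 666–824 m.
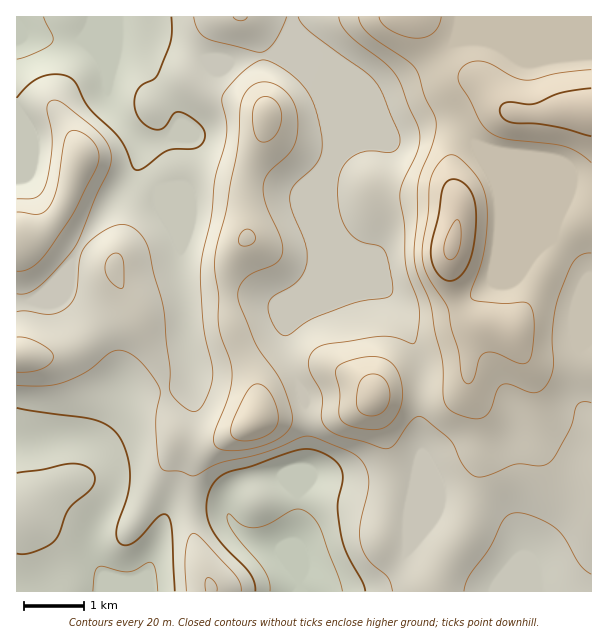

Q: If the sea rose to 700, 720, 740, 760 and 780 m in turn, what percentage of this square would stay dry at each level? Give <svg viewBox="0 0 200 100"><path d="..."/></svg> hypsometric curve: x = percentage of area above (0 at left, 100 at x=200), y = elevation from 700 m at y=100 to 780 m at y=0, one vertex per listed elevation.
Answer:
<svg viewBox="0 0 200 100"><path d="M171 100l-50-25-52-25-28-25-27-25"/></svg>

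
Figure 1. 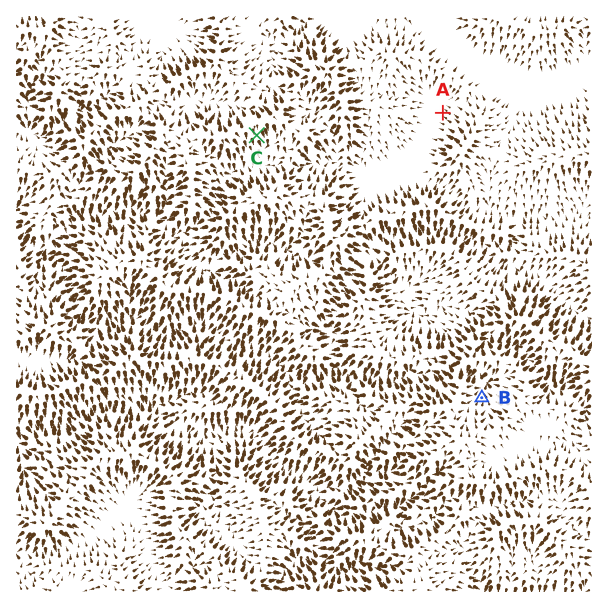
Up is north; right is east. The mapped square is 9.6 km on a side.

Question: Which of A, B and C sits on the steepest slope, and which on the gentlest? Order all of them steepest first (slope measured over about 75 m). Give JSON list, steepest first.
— ["C", "B", "A"]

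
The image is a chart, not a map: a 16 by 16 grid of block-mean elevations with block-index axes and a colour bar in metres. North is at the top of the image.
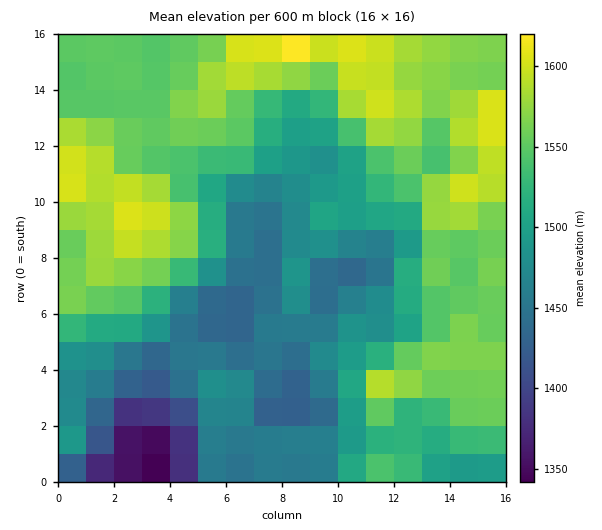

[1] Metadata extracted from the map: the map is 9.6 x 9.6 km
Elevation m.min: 1340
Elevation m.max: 1630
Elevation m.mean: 1520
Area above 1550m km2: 35.6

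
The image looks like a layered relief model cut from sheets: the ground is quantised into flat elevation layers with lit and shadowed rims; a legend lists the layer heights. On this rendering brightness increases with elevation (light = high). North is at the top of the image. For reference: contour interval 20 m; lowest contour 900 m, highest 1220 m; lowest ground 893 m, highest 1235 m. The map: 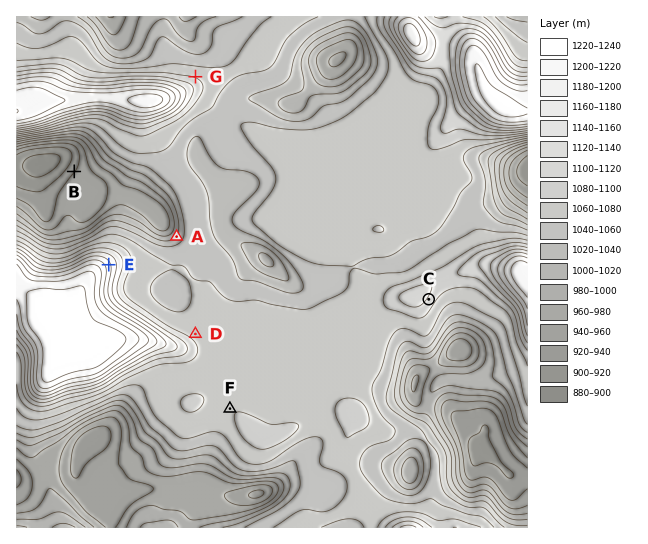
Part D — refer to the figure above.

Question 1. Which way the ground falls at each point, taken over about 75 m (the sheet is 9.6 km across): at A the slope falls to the NW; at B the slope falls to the NW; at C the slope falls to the SE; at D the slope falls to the NE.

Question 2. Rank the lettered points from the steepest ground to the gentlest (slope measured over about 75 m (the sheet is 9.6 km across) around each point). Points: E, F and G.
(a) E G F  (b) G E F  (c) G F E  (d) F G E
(a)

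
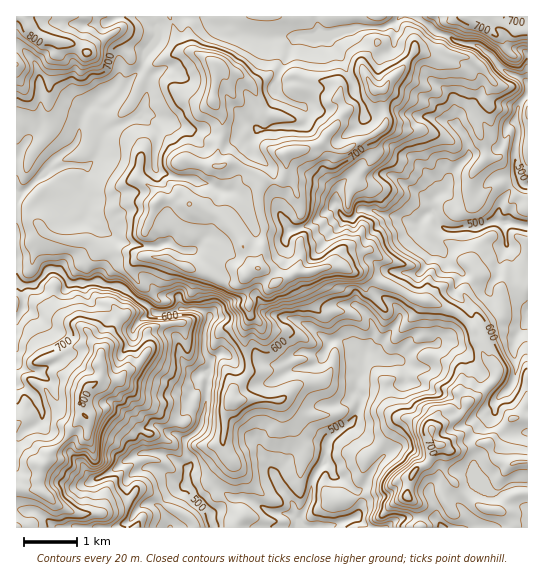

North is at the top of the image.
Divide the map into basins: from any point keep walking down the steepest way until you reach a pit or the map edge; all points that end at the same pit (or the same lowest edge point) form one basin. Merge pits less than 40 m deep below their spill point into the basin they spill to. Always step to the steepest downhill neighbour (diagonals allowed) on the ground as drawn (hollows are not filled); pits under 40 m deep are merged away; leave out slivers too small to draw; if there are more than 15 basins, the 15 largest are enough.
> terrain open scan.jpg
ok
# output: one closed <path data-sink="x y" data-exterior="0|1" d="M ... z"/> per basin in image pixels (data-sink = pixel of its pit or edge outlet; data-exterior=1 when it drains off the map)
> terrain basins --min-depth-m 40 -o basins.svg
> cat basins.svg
<path data-sink="301 527" data-exterior="1" d="M426 16l-410 1 1 511 404-1-4-21-10-9 0-3 6-21 18-14 8-14-7-8 0-7 29-15 6-12 10-6 18-16 4-12-14-10-14-33-13-13-8-4-20-8-16-2-48-26-15-1-9-5-16 0-13 5-14 0 2-39-2-6 0-9 2-4 0-7-8-26-6-10-3-17 7-3 20-3 10-5 13 8 11 0 33-19 7-7 2-6-4-29 29-35 3-5 1-17z"/><path data-sink="527 226" data-exterior="1" d="M487 16l-60 0-6 6-6 15 0 13-3 5-29 35 4 29-2 6-7 7-33 19-11 0-13-8-10 5-20 3-7 3 3 17 6 10 8 26 0 7-2 4 0 9 2 6-2 39 14 0 13-5 16 0 9 5 15 1 48 26 16 2 20 8 8 4 13 13 14 33 14 10-4 12-18 16-10 6-6 12-29 15 1 9 6 6 4 0 7 6 8 0 17-7 14-1 22-24 10-3 7-13 0-372-14 0z"/><path data-sink="442 527" data-exterior="1" d="M443 445l-7 2-5 12-18 14-4 9-2 15 10 9 3 20 2 2 89 0 0-5-9-11-23-5-9-7-23-25-3-8 3-17z"/>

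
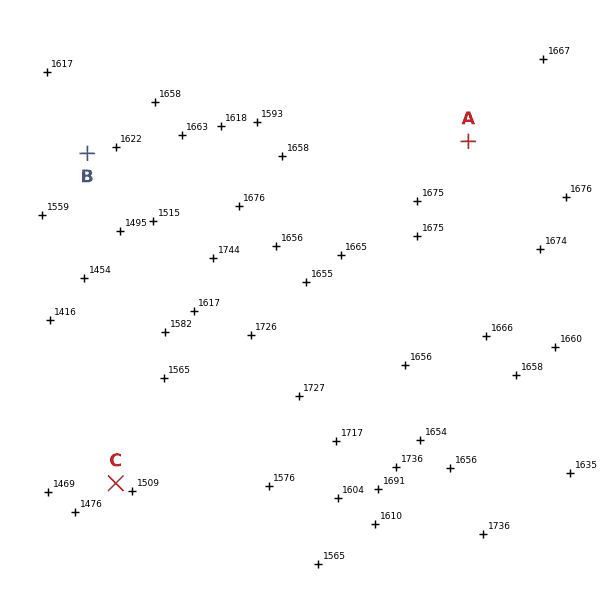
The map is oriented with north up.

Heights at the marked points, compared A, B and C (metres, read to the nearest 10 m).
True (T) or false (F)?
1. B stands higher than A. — F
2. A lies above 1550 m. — T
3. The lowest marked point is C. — T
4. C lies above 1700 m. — F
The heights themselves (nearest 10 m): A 1670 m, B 1610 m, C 1500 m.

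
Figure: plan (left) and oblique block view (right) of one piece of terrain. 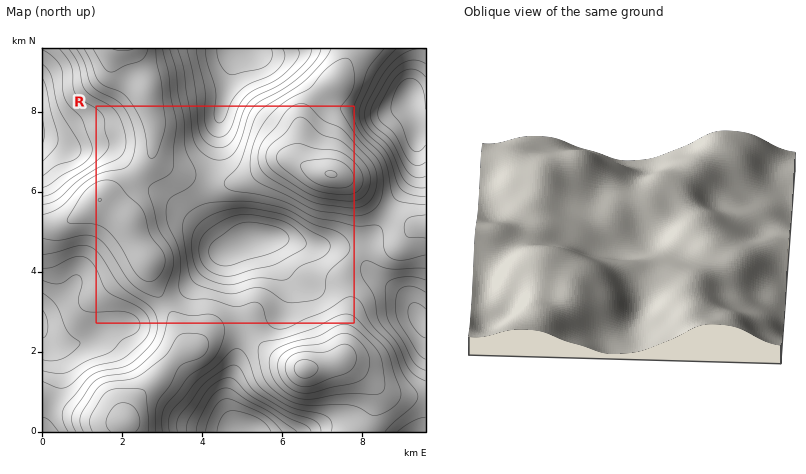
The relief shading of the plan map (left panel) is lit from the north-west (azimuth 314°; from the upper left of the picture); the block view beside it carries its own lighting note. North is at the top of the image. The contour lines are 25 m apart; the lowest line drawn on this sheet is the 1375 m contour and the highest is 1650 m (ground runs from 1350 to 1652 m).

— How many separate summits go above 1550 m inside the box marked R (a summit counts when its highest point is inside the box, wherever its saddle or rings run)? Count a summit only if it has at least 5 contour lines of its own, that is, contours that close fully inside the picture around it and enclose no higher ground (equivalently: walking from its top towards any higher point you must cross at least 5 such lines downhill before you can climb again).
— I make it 1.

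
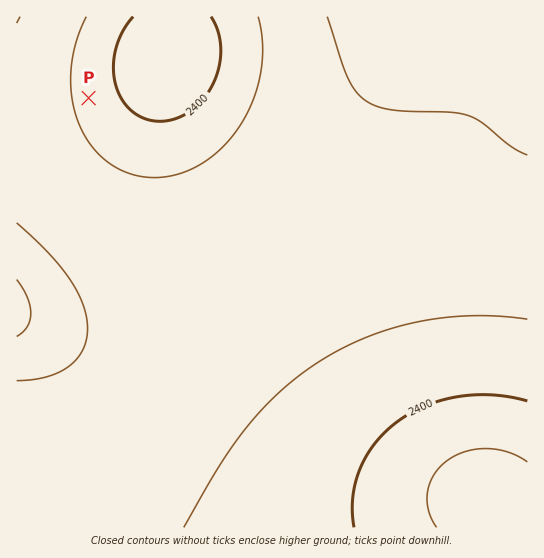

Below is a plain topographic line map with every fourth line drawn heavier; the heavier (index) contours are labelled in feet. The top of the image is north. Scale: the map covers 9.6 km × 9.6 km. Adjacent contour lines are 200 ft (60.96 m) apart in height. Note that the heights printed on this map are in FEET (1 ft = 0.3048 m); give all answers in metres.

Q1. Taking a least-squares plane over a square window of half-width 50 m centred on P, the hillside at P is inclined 4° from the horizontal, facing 77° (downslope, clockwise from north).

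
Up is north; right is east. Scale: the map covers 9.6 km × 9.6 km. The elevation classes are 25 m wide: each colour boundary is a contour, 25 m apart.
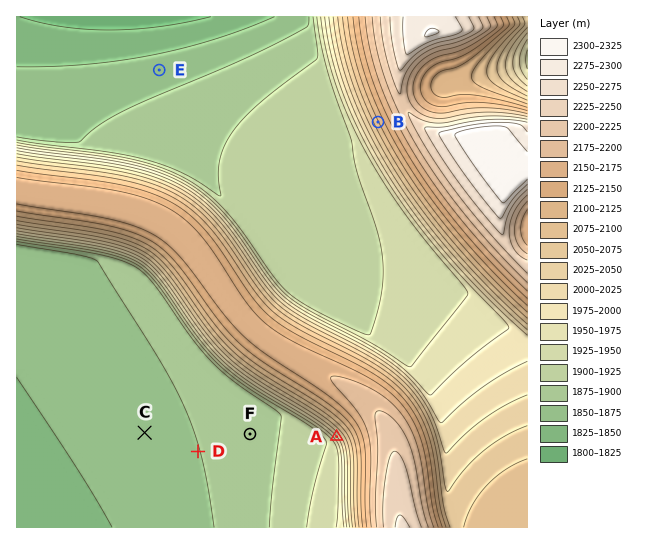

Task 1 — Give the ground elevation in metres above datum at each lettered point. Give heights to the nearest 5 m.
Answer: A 2000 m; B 2095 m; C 1865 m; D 1875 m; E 1860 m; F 1890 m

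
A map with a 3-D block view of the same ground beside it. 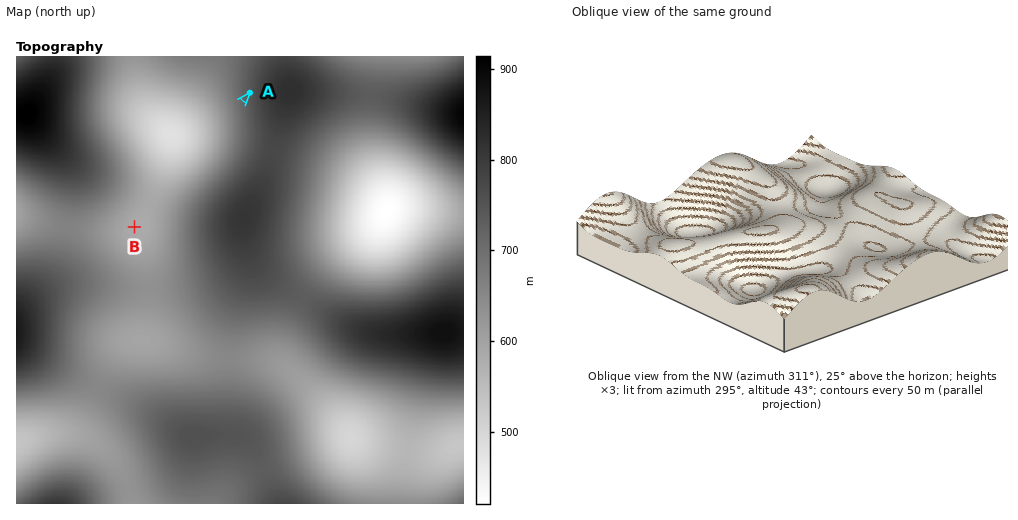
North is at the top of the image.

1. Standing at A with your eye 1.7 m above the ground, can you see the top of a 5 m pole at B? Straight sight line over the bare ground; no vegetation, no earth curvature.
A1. yes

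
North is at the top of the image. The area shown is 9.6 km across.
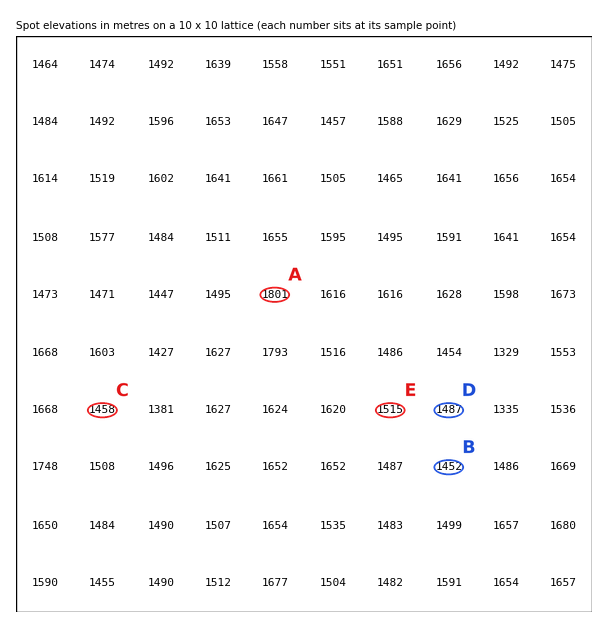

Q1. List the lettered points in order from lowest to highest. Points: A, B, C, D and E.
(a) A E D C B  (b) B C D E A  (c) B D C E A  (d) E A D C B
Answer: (b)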